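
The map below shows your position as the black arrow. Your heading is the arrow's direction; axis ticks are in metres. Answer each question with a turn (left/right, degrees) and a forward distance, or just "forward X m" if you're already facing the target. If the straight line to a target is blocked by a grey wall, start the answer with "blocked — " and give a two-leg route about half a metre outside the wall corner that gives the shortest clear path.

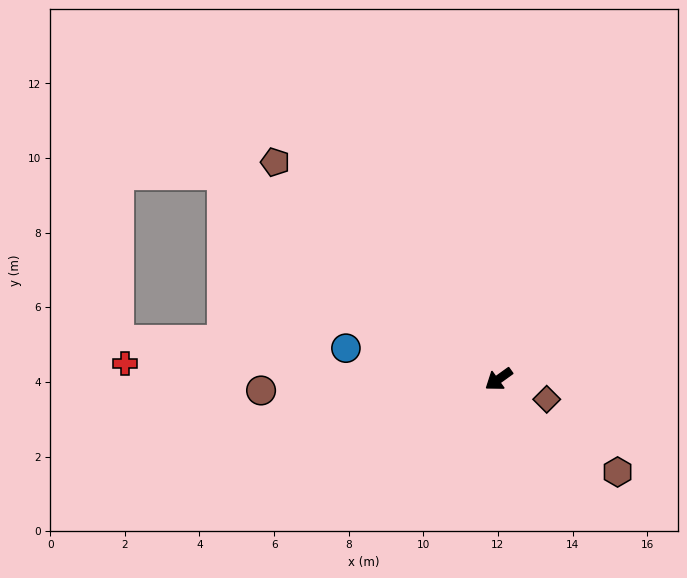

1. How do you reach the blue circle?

turn right 47°, forward 4.2 m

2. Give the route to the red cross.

turn right 38°, forward 10.0 m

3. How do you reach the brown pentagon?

turn right 80°, forward 8.3 m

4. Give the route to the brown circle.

turn right 33°, forward 6.4 m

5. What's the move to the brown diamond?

turn left 122°, forward 1.4 m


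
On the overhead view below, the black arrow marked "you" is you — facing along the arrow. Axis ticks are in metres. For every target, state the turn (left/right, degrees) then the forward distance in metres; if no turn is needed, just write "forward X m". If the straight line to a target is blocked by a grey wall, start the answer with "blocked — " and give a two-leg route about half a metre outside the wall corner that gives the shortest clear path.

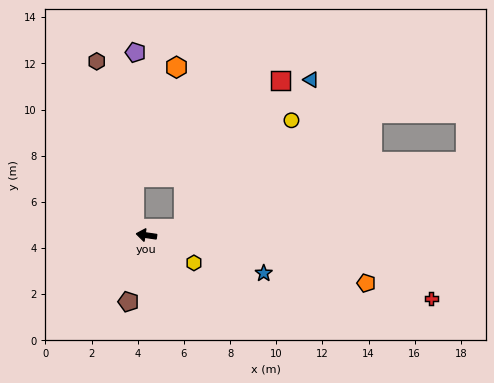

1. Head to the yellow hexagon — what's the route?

turn left 158°, forward 2.4 m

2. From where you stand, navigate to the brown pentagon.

turn left 83°, forward 3.0 m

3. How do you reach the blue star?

turn left 170°, forward 5.3 m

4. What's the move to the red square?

blocked — turn right 161°, forward 1.6 m, then turn left 46°, forward 7.6 m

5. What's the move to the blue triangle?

blocked — turn right 161°, forward 1.6 m, then turn left 39°, forward 8.5 m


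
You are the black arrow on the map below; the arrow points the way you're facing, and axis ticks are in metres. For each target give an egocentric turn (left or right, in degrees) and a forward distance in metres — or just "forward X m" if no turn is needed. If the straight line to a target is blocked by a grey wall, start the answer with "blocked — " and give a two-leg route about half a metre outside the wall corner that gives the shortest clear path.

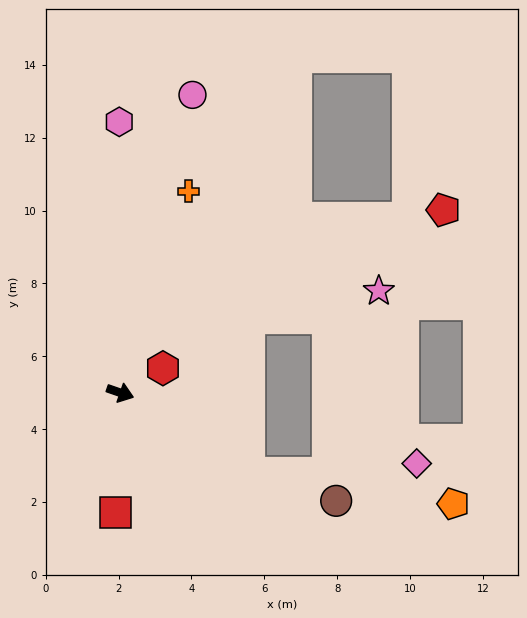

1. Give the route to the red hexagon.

turn left 49°, forward 1.4 m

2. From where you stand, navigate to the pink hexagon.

turn left 109°, forward 7.4 m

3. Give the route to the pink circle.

turn left 95°, forward 8.4 m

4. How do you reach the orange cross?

turn left 90°, forward 5.8 m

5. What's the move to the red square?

turn right 73°, forward 3.3 m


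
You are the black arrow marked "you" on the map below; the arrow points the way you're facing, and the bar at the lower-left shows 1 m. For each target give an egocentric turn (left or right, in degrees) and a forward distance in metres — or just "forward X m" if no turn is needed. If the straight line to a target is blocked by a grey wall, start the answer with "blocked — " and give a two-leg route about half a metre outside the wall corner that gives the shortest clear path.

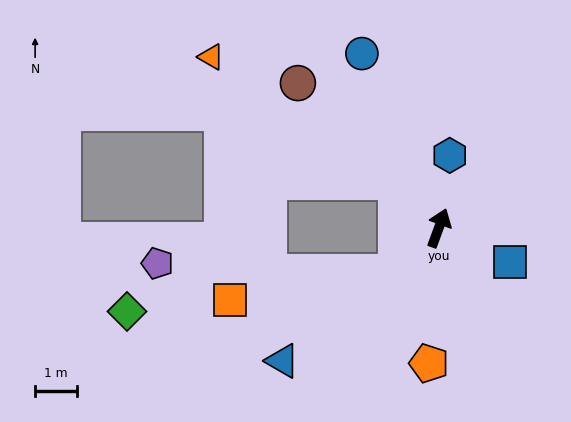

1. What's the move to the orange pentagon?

turn right 164°, forward 3.2 m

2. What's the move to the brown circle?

turn left 64°, forward 4.8 m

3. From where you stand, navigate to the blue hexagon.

turn left 12°, forward 1.7 m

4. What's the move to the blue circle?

turn left 44°, forward 4.5 m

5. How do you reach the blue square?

turn right 96°, forward 1.9 m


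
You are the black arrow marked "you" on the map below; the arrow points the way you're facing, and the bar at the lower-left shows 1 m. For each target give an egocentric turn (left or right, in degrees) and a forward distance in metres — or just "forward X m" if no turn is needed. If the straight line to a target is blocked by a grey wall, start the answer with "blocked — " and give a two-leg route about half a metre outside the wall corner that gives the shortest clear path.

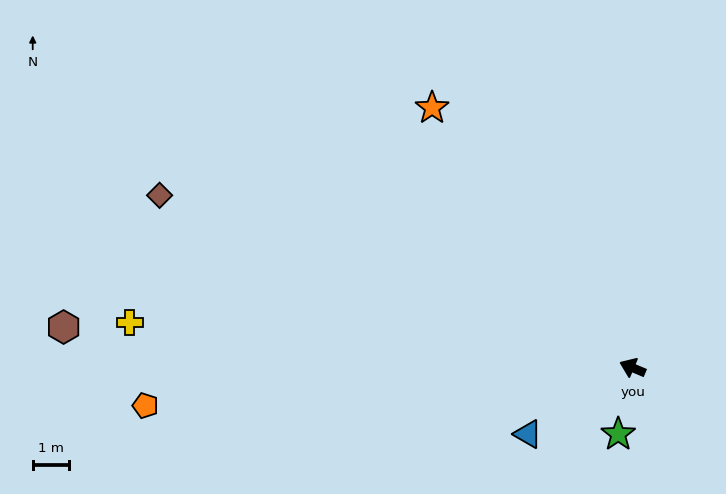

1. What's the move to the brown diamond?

turn left 3°, forward 13.8 m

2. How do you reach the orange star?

turn right 30°, forward 9.0 m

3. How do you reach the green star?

turn left 101°, forward 1.9 m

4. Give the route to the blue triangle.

turn left 55°, forward 3.4 m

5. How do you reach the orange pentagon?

turn left 27°, forward 13.4 m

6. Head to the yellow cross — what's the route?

turn left 18°, forward 13.8 m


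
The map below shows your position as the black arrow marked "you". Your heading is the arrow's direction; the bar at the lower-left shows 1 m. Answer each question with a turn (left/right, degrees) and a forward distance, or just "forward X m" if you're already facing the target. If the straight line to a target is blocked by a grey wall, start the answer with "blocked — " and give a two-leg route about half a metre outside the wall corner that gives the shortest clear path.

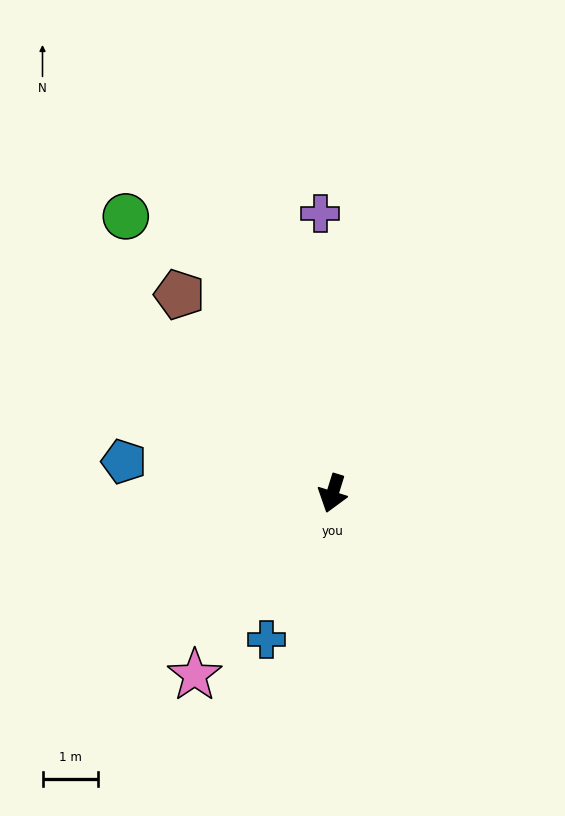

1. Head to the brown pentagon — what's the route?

turn right 125°, forward 4.6 m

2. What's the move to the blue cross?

turn right 7°, forward 2.9 m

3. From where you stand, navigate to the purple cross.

turn right 160°, forward 5.1 m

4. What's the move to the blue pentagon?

turn right 81°, forward 3.8 m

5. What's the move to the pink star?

turn right 20°, forward 4.1 m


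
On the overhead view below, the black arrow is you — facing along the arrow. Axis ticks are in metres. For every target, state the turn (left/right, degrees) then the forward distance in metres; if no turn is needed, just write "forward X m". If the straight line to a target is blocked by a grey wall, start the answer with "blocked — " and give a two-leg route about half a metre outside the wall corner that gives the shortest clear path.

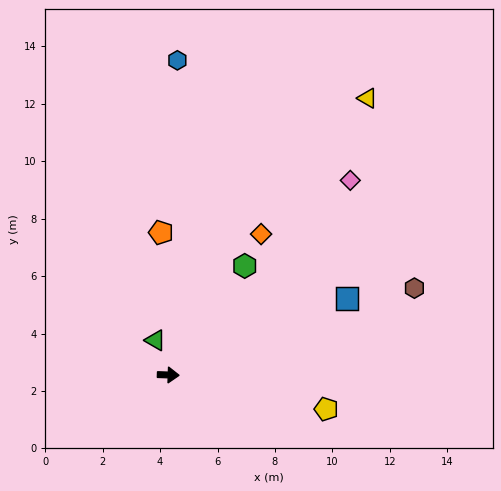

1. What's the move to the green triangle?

turn left 112°, forward 1.3 m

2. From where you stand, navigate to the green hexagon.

turn left 57°, forward 4.6 m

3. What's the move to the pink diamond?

turn left 49°, forward 9.3 m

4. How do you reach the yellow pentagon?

turn right 10°, forward 5.6 m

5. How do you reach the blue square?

turn left 25°, forward 6.8 m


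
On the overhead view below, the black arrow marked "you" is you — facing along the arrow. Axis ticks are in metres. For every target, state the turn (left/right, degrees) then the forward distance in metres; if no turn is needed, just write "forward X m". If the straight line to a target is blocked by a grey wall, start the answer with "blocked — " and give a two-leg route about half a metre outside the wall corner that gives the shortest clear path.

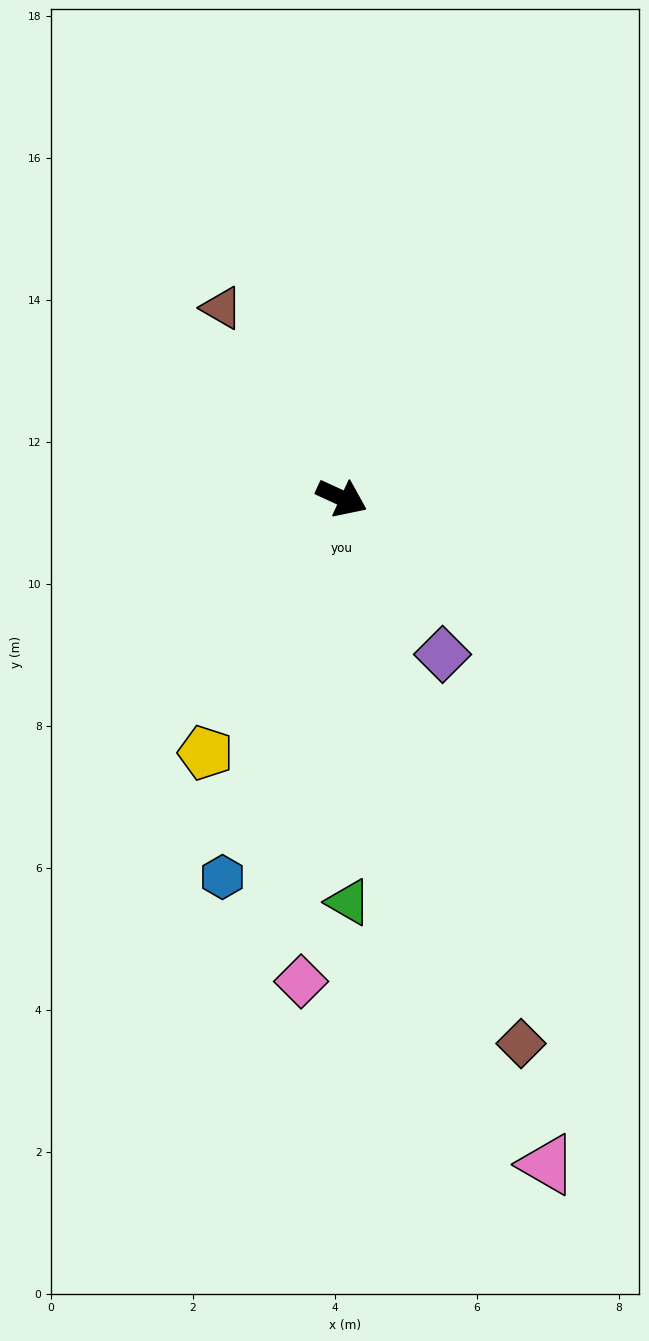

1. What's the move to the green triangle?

turn right 64°, forward 5.7 m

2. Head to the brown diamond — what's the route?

turn right 47°, forward 8.1 m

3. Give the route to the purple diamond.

turn right 33°, forward 2.6 m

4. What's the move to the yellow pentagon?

turn right 93°, forward 4.1 m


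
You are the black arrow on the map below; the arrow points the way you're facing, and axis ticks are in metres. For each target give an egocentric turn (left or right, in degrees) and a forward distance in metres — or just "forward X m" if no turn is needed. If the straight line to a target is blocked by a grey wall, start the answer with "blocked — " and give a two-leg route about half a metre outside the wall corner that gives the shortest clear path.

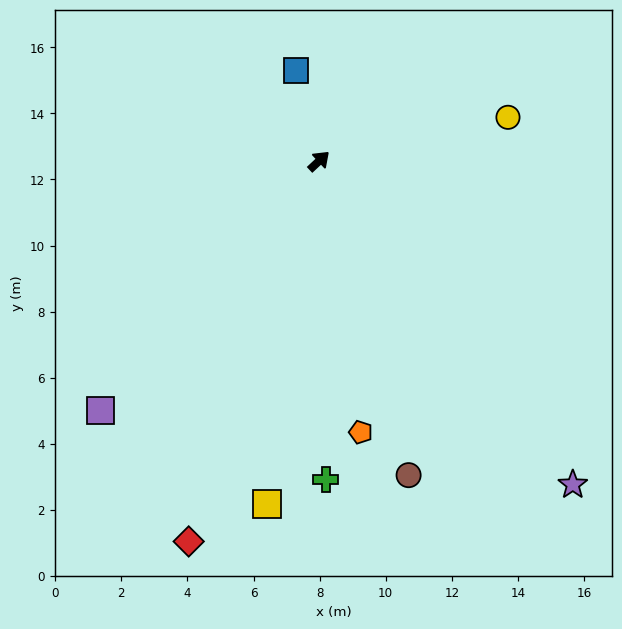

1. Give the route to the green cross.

turn right 132°, forward 9.6 m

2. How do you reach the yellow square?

turn right 142°, forward 10.5 m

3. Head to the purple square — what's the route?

turn right 174°, forward 10.0 m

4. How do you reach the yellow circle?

turn right 30°, forward 5.9 m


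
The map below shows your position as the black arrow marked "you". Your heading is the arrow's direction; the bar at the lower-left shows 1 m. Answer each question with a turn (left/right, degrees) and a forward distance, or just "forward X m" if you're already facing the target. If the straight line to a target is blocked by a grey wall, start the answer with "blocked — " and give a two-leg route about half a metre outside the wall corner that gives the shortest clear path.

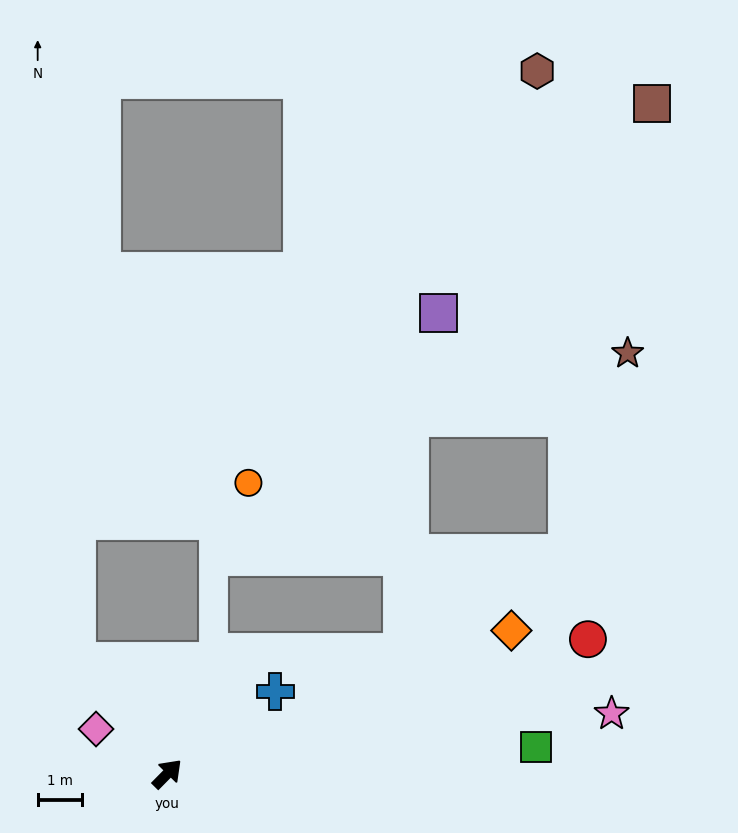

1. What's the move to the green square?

turn right 41°, forward 8.3 m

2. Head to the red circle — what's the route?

turn right 28°, forward 9.9 m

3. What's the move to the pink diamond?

turn left 102°, forward 1.9 m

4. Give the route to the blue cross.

turn right 8°, forward 3.0 m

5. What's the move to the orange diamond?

turn right 23°, forward 8.3 m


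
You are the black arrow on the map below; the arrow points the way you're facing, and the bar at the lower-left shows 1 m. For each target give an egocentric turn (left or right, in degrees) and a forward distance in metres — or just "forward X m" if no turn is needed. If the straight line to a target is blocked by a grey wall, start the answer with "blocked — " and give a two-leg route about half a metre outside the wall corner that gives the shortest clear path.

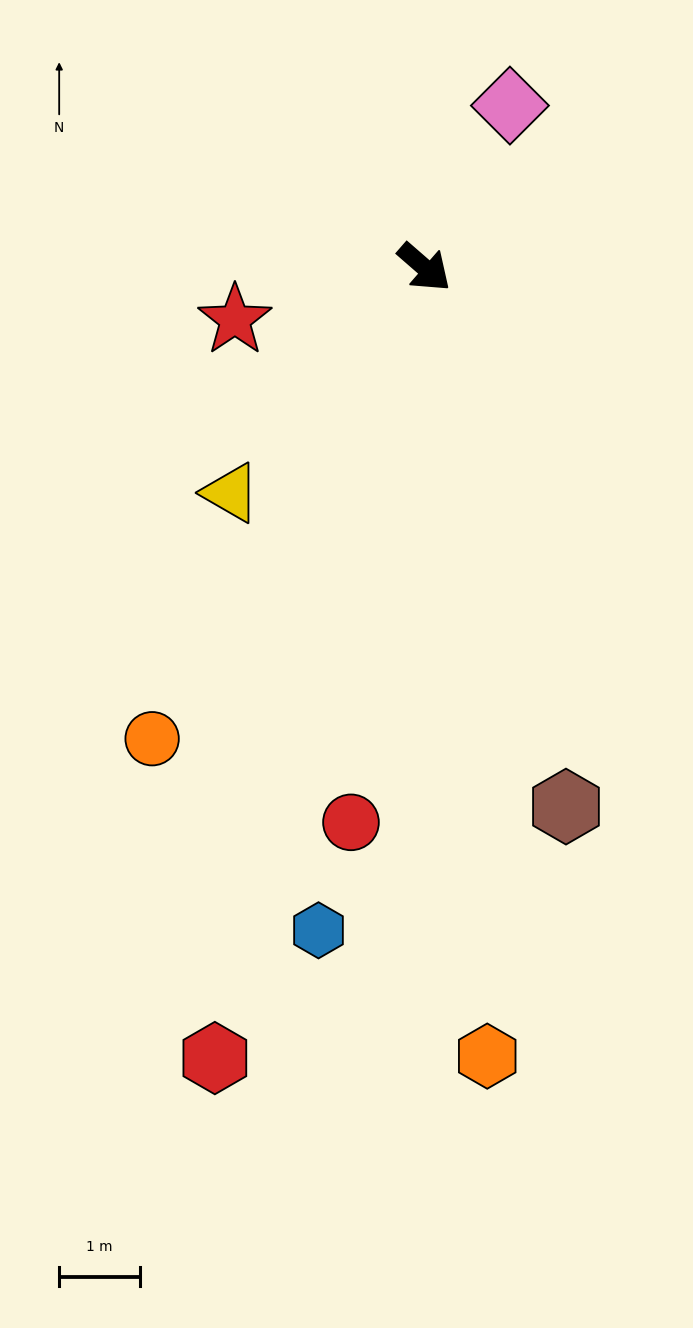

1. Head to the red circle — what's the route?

turn right 57°, forward 7.0 m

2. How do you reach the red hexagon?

turn right 64°, forward 10.2 m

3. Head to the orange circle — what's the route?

turn right 79°, forward 6.8 m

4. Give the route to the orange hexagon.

turn right 44°, forward 9.8 m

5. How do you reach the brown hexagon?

turn right 34°, forward 6.9 m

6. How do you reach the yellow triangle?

turn right 90°, forward 3.7 m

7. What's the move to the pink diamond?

turn left 103°, forward 2.3 m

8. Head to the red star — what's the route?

turn right 124°, forward 2.4 m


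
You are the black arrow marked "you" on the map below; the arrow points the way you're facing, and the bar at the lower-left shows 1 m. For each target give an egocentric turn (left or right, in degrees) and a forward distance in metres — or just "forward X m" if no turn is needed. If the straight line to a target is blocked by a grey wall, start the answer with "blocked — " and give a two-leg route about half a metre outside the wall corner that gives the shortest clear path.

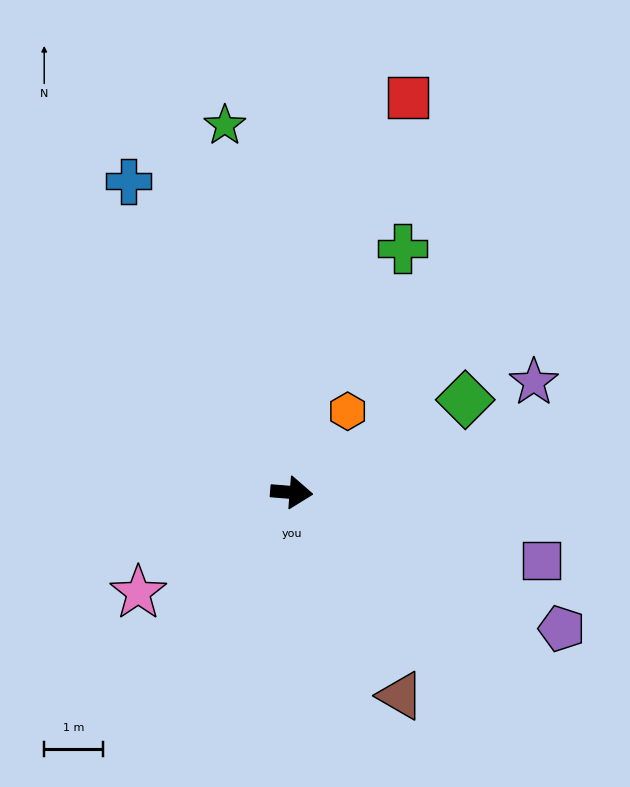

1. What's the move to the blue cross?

turn left 122°, forward 6.0 m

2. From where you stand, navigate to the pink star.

turn right 142°, forward 3.1 m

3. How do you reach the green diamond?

turn left 33°, forward 3.3 m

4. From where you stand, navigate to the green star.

turn left 105°, forward 6.3 m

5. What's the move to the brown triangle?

turn right 57°, forward 3.9 m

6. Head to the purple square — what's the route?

turn right 11°, forward 4.4 m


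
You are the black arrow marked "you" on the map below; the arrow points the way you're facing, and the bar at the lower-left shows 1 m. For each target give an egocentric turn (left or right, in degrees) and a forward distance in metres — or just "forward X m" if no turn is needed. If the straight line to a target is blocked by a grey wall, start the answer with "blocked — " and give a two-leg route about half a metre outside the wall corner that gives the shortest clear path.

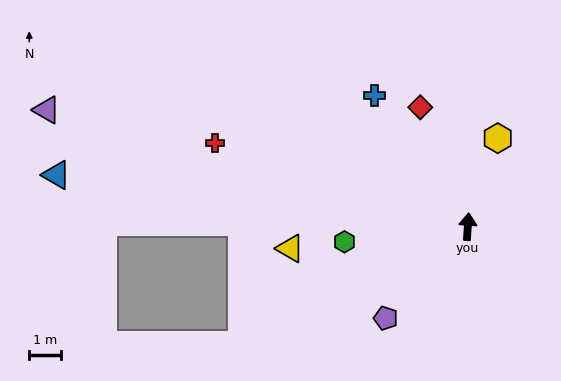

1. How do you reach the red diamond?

turn left 26°, forward 4.0 m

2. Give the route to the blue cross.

turn left 39°, forward 5.0 m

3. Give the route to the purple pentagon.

turn left 142°, forward 3.8 m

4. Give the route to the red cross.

turn left 76°, forward 8.3 m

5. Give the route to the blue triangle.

turn left 87°, forward 12.9 m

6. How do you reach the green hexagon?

turn left 101°, forward 3.9 m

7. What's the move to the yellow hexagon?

turn right 15°, forward 2.9 m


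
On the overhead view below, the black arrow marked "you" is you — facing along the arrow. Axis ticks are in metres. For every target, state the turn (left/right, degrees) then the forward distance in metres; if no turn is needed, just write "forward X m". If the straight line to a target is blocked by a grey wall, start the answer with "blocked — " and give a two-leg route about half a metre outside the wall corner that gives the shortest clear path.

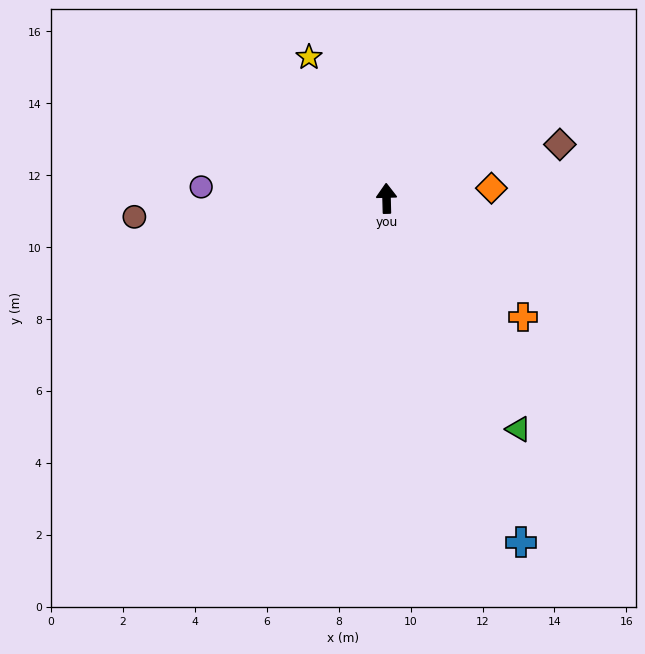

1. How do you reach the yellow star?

turn left 27°, forward 4.5 m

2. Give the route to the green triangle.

turn right 152°, forward 7.4 m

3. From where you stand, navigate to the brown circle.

turn left 93°, forward 7.0 m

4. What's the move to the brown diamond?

turn right 74°, forward 5.0 m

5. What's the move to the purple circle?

turn left 85°, forward 5.2 m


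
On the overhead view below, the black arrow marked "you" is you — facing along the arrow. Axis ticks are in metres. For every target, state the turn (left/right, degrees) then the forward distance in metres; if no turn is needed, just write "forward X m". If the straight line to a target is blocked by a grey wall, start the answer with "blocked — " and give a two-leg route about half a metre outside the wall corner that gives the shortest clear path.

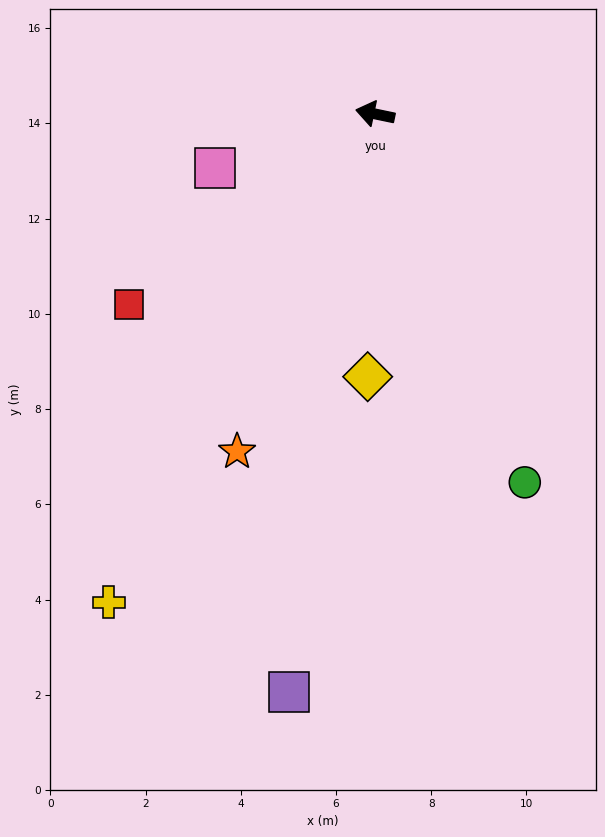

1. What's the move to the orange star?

turn left 80°, forward 7.7 m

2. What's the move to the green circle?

turn left 124°, forward 8.4 m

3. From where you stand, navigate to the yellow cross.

turn left 73°, forward 11.7 m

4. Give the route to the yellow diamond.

turn left 100°, forward 5.5 m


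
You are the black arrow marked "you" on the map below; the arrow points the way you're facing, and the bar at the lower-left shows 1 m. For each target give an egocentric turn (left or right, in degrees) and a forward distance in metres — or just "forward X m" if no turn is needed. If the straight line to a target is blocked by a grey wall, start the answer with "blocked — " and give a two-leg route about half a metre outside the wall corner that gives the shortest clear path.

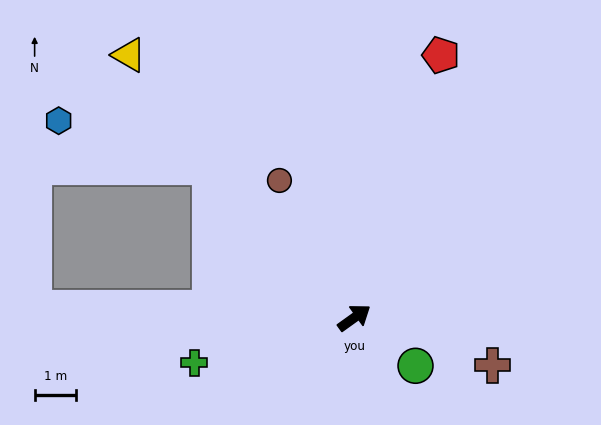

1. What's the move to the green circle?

turn right 74°, forward 1.9 m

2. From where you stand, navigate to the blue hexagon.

blocked — turn left 98°, forward 5.0 m, then turn left 29°, forward 3.8 m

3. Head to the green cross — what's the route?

turn left 160°, forward 4.0 m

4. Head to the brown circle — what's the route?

turn left 83°, forward 3.7 m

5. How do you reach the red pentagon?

turn left 36°, forward 6.6 m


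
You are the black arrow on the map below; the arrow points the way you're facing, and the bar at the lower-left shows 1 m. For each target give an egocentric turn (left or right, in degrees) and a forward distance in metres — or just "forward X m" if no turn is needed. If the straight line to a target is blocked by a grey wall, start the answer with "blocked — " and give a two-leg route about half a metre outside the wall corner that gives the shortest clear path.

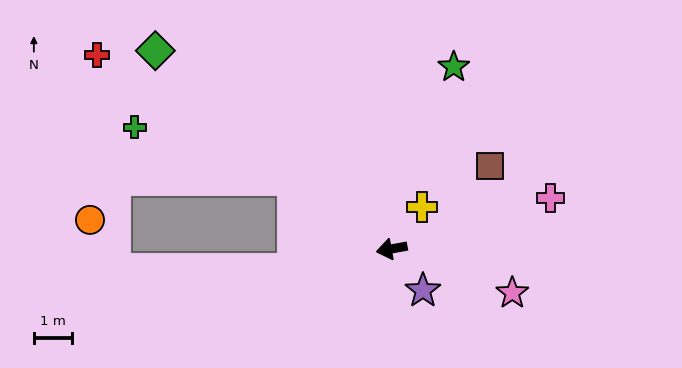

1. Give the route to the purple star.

turn left 117°, forward 1.3 m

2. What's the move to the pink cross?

turn right 173°, forward 4.3 m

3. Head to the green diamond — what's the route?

turn right 50°, forward 8.0 m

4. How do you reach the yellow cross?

turn right 136°, forward 1.3 m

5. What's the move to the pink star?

turn left 150°, forward 3.3 m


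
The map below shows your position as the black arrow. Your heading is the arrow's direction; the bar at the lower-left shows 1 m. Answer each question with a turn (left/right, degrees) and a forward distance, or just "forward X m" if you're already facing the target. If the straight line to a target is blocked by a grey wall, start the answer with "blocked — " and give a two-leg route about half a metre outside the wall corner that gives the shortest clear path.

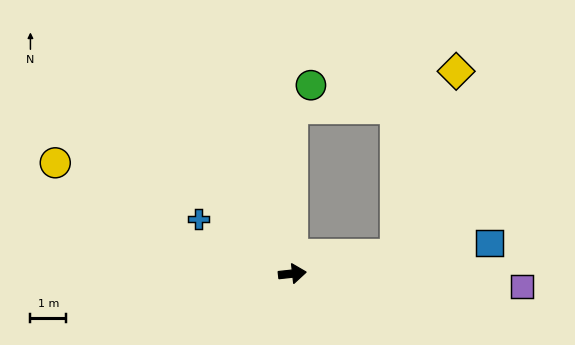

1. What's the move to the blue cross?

turn left 144°, forward 3.0 m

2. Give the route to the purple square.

turn right 9°, forward 6.4 m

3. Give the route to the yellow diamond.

blocked — turn left 4°, forward 2.9 m, then turn left 61°, forward 5.4 m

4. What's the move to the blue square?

turn left 3°, forward 5.6 m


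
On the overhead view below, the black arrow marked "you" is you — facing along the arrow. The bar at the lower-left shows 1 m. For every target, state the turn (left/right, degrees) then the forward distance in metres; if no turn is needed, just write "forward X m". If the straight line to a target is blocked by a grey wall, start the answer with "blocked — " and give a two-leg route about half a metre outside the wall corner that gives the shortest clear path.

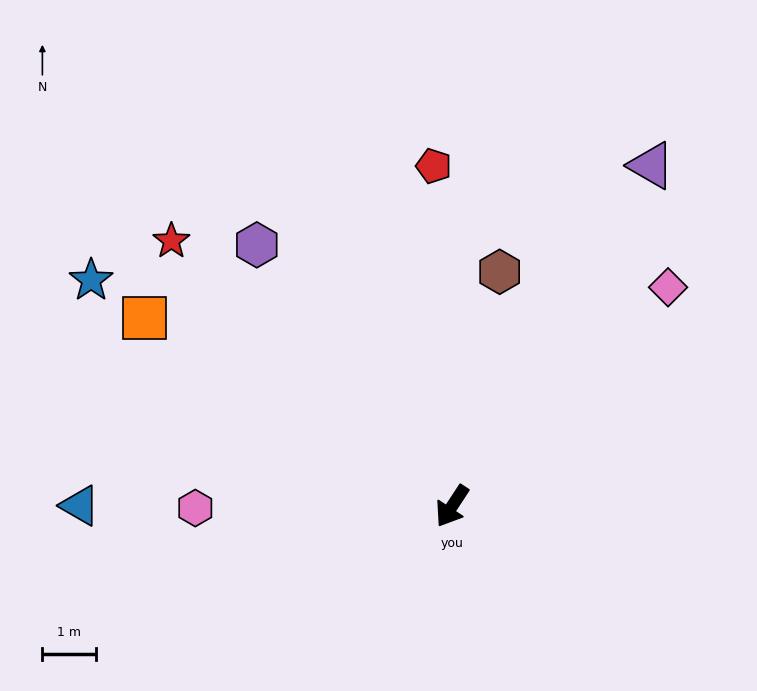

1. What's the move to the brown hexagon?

turn right 158°, forward 4.4 m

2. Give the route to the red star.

turn right 100°, forward 7.2 m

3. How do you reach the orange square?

turn right 88°, forward 6.7 m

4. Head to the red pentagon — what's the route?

turn right 144°, forward 6.3 m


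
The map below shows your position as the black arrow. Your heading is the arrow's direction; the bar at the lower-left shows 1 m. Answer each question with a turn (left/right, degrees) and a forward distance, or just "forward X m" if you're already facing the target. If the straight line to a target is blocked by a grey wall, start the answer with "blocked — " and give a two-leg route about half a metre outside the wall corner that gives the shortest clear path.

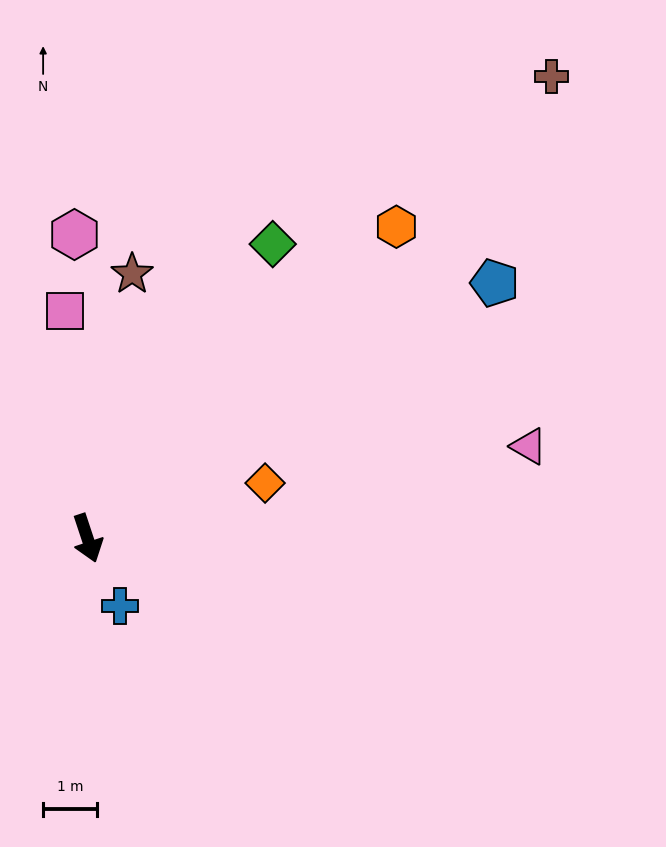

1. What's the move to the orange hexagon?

turn left 117°, forward 8.2 m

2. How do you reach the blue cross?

turn left 7°, forward 1.4 m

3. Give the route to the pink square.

turn left 167°, forward 4.3 m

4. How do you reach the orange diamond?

turn left 89°, forward 3.5 m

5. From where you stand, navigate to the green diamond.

turn left 129°, forward 6.5 m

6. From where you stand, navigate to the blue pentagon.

turn left 104°, forward 9.0 m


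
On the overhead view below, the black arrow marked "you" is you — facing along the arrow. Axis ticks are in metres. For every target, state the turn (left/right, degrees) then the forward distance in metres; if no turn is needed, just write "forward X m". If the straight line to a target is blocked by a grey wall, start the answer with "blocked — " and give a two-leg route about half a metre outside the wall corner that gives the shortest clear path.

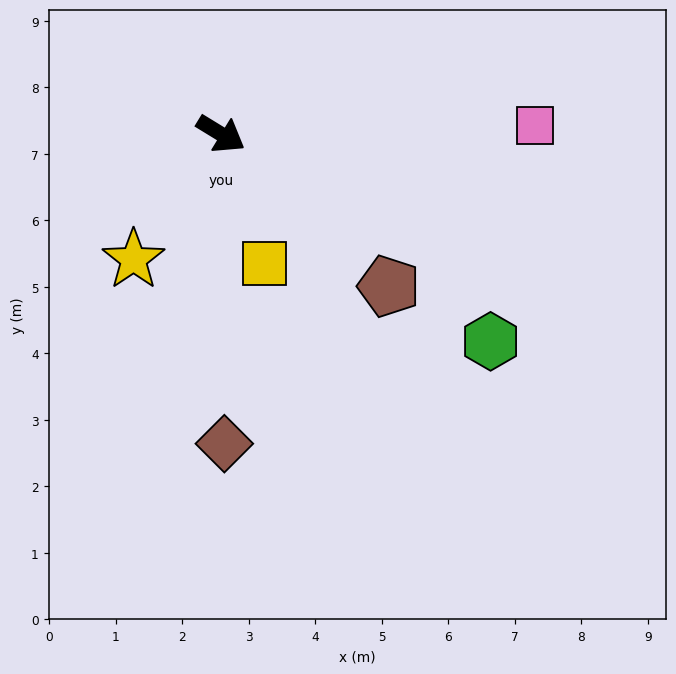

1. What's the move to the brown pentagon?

turn right 11°, forward 3.4 m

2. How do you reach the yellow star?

turn right 93°, forward 2.3 m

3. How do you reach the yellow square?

turn right 40°, forward 2.0 m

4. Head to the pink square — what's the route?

turn left 33°, forward 4.7 m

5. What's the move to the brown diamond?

turn right 58°, forward 4.7 m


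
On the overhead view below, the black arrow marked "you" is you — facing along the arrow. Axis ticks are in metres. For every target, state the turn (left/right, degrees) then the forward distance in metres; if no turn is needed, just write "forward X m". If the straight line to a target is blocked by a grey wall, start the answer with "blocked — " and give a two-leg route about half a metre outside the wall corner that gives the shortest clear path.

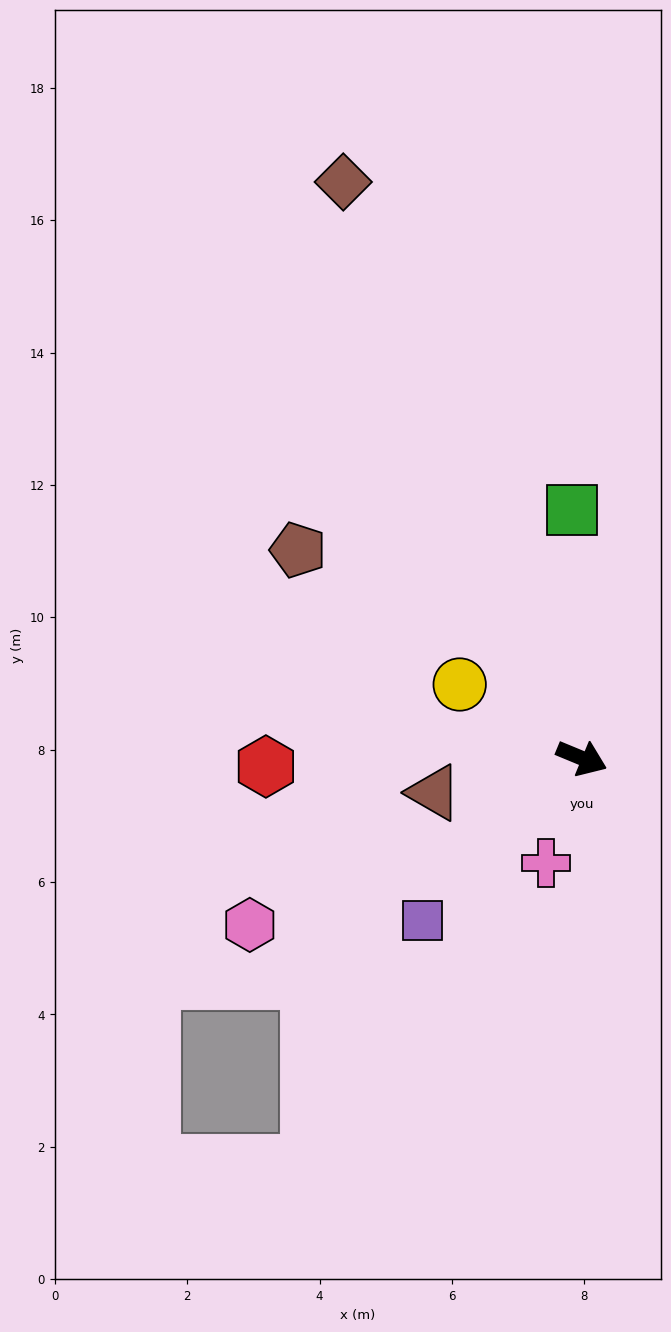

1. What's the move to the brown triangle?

turn right 144°, forward 2.3 m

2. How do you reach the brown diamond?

turn left 135°, forward 9.4 m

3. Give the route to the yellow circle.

turn left 171°, forward 2.2 m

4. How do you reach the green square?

turn left 115°, forward 3.8 m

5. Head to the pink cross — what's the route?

turn right 86°, forward 1.7 m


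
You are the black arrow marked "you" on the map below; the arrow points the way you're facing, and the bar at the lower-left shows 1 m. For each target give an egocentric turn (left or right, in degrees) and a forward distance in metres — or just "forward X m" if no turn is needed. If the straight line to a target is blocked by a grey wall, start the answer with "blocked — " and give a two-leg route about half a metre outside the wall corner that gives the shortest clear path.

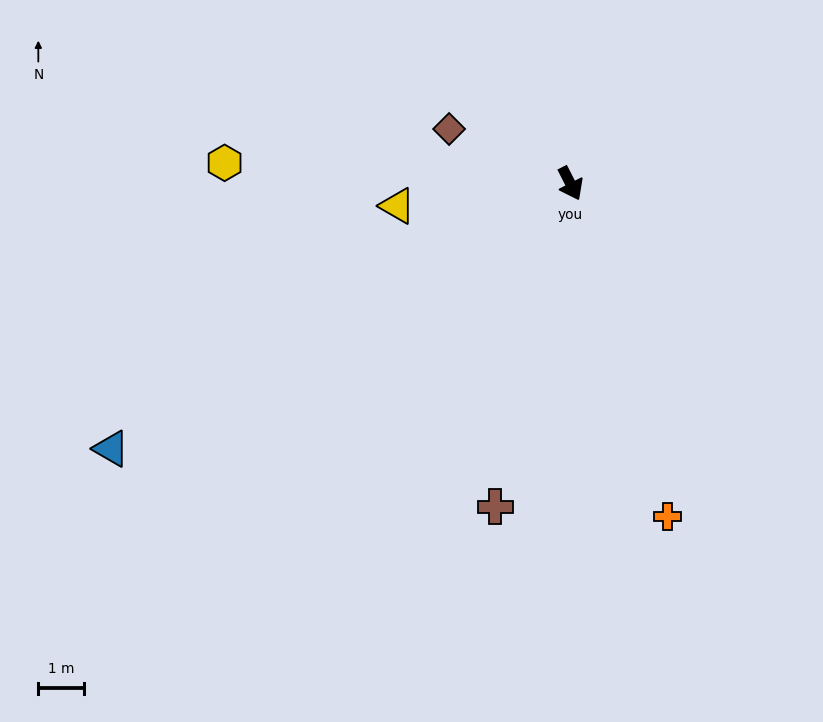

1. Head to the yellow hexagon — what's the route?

turn right 120°, forward 7.6 m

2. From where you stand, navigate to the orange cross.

turn right 11°, forward 7.6 m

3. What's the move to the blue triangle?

turn right 87°, forward 11.6 m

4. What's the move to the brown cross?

turn right 40°, forward 7.3 m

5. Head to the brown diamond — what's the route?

turn right 141°, forward 2.9 m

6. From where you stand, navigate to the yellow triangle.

turn right 110°, forward 3.8 m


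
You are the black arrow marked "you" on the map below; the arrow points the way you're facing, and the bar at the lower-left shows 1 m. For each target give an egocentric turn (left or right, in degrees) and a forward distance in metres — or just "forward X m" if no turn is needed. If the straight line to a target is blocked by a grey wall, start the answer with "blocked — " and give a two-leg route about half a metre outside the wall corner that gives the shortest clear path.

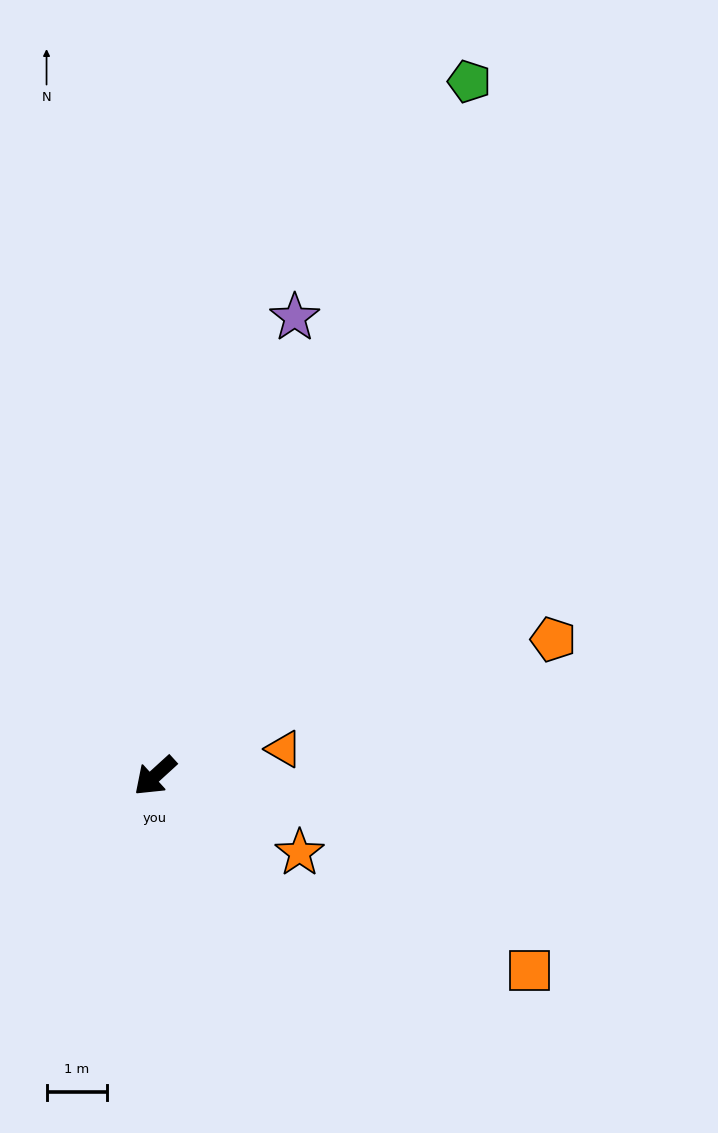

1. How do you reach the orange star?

turn left 110°, forward 2.7 m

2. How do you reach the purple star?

turn right 149°, forward 8.0 m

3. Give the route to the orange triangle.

turn left 149°, forward 2.2 m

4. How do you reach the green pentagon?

turn right 157°, forward 12.6 m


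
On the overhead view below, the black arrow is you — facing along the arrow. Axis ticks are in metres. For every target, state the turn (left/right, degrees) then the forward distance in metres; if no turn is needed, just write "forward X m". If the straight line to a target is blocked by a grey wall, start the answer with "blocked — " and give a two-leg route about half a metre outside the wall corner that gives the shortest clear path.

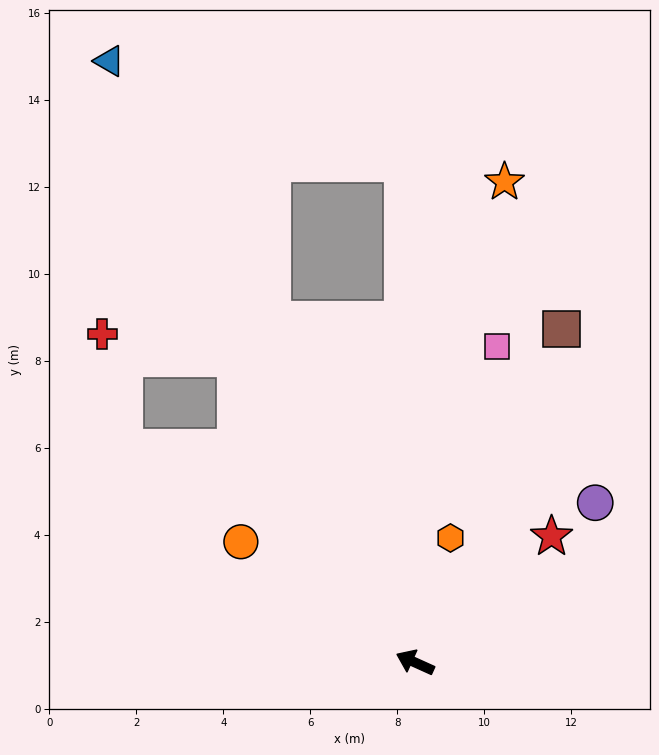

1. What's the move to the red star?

turn right 113°, forward 4.3 m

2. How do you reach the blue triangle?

turn right 39°, forward 15.5 m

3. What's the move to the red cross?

blocked — turn right 35°, forward 8.1 m, then turn left 49°, forward 3.1 m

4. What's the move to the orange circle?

turn right 10°, forward 4.9 m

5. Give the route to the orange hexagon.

turn right 82°, forward 3.0 m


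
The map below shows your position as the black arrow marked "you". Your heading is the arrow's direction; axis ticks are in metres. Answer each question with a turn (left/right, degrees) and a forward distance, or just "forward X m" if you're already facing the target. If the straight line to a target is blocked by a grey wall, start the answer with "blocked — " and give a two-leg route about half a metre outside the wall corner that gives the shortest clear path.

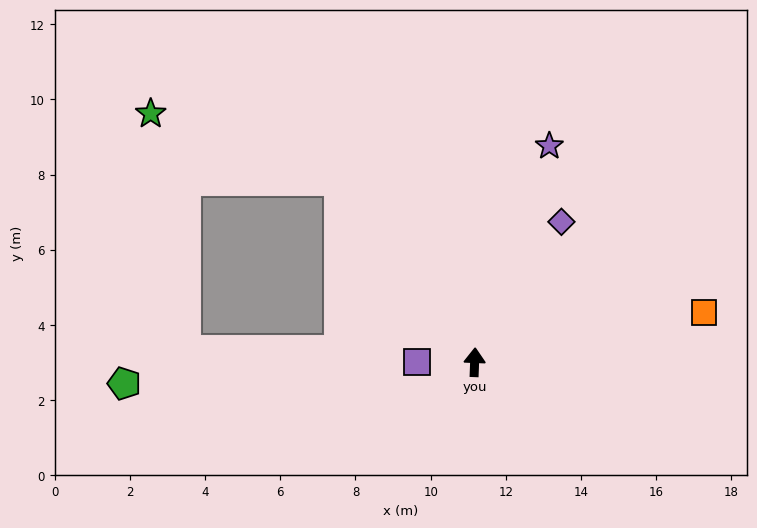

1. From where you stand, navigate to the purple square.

turn left 92°, forward 1.5 m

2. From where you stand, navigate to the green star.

blocked — turn left 39°, forward 6.0 m, then turn left 34°, forward 5.3 m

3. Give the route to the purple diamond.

turn right 30°, forward 4.4 m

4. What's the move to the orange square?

turn right 76°, forward 6.3 m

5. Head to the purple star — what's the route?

turn right 17°, forward 6.1 m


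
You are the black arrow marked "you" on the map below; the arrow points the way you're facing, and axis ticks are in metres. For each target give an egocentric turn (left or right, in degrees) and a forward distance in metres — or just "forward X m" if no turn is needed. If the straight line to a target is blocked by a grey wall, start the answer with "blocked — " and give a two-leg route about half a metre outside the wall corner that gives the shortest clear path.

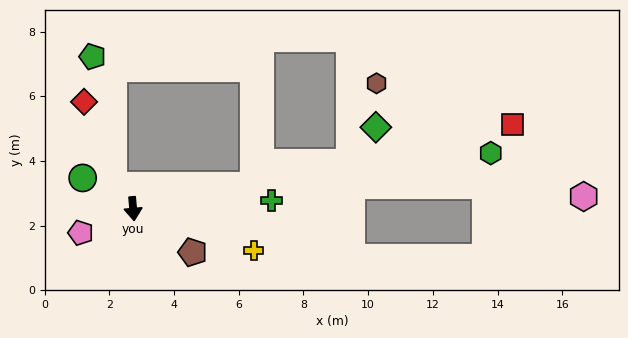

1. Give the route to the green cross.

turn left 88°, forward 4.3 m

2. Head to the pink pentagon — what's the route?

turn right 70°, forward 1.8 m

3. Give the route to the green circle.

turn right 126°, forward 1.8 m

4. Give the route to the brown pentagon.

turn left 49°, forward 2.3 m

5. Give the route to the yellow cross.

turn left 66°, forward 3.9 m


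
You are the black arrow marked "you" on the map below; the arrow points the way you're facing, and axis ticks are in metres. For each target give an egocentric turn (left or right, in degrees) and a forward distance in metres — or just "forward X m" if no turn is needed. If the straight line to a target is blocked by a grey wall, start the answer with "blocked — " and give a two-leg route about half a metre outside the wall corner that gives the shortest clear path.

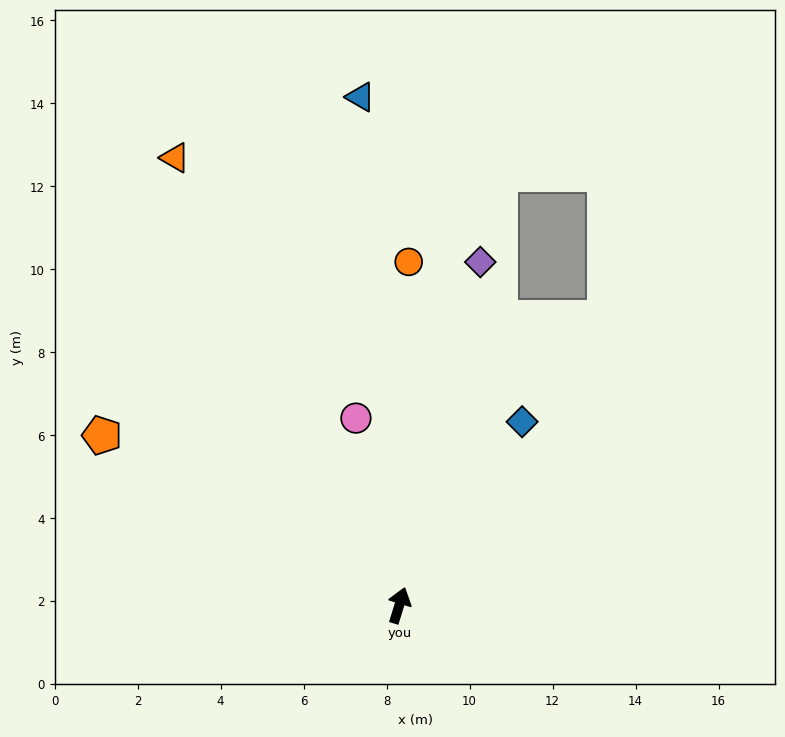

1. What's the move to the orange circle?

turn left 16°, forward 8.3 m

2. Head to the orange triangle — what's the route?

turn left 44°, forward 12.1 m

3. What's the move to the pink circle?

turn left 30°, forward 4.6 m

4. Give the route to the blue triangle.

turn left 21°, forward 12.3 m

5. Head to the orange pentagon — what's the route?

turn left 77°, forward 8.3 m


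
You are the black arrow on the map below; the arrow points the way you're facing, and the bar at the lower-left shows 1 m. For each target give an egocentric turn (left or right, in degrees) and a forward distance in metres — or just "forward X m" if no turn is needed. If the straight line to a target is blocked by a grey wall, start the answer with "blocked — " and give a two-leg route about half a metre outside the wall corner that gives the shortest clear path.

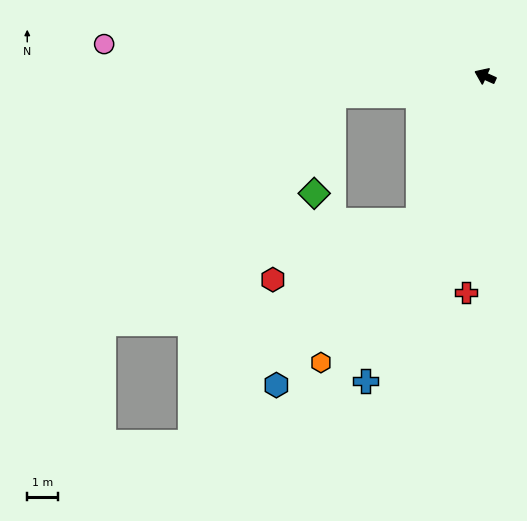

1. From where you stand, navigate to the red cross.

turn left 109°, forward 7.1 m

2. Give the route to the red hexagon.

blocked — turn left 90°, forward 5.2 m, then turn right 44°, forward 5.1 m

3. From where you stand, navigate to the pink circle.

turn left 19°, forward 12.4 m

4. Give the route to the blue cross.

turn left 93°, forward 10.7 m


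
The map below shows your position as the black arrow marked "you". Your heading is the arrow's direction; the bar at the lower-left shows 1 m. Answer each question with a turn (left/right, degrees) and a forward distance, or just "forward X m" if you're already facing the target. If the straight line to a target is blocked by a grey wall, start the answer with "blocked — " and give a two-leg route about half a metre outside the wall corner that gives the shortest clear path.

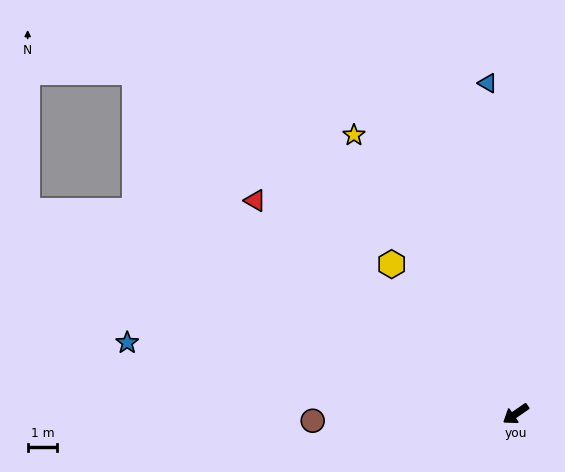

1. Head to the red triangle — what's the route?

turn right 74°, forward 11.3 m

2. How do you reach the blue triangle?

turn right 120°, forward 11.1 m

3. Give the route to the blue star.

turn right 45°, forward 13.3 m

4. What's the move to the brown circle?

turn right 33°, forward 6.8 m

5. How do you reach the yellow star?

turn right 94°, forward 10.8 m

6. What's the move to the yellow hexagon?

turn right 85°, forward 6.5 m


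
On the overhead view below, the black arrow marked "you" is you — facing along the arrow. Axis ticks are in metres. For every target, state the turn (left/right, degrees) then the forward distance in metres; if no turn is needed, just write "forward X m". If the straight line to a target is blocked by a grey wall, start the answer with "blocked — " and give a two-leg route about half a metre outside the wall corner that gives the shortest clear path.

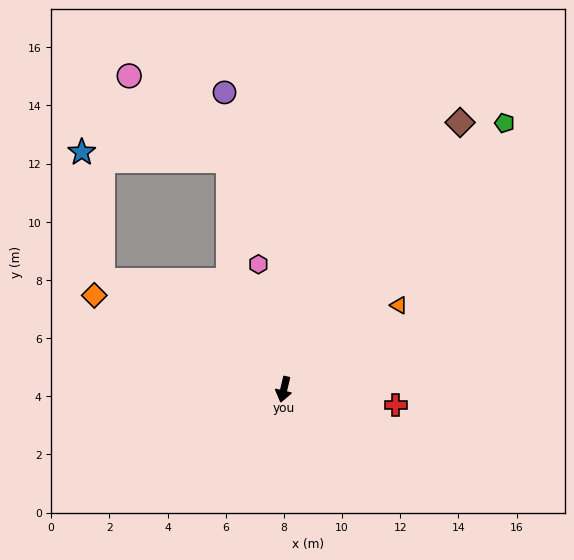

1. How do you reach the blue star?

blocked — turn right 108°, forward 7.3 m, then turn right 49°, forward 4.5 m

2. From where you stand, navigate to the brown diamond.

turn left 160°, forward 11.0 m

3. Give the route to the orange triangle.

turn left 140°, forward 4.9 m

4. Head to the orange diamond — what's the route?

turn right 103°, forward 7.3 m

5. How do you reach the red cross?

turn left 95°, forward 3.9 m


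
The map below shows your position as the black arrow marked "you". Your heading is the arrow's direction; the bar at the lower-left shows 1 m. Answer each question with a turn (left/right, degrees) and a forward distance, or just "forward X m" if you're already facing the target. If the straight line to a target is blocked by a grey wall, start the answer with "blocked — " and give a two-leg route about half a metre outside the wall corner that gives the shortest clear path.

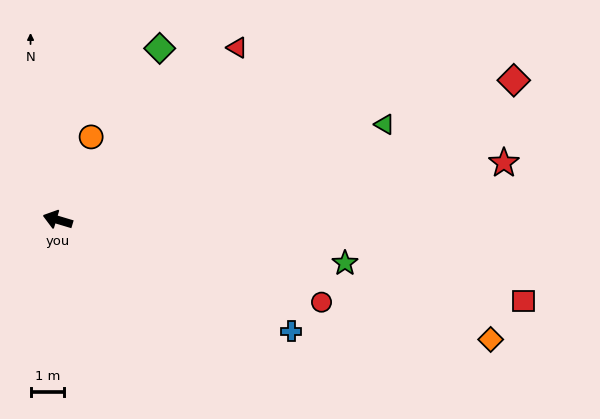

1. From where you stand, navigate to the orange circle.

turn right 95°, forward 2.7 m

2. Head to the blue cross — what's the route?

turn left 171°, forward 7.8 m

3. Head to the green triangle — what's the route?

turn right 147°, forward 10.2 m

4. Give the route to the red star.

turn right 156°, forward 13.5 m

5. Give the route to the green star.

turn right 172°, forward 8.7 m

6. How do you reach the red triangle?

turn right 119°, forward 7.5 m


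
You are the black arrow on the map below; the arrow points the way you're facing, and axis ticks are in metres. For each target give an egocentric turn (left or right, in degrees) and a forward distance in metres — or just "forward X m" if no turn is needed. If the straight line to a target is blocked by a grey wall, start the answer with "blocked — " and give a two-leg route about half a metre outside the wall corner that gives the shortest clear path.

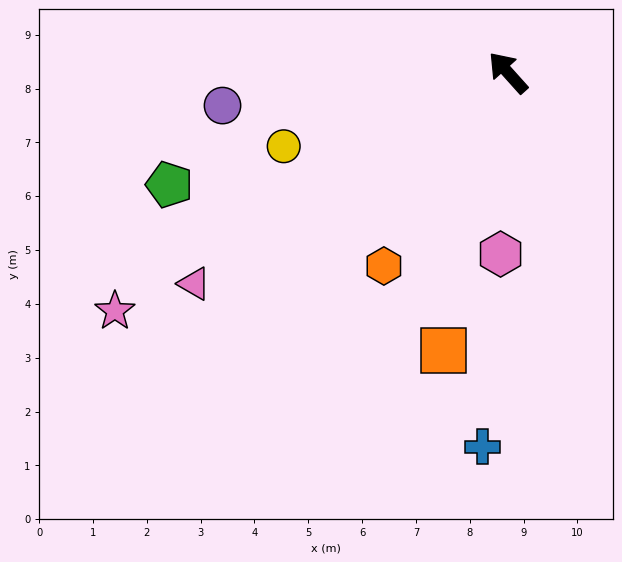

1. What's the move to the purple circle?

turn left 55°, forward 5.3 m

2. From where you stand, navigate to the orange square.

turn left 125°, forward 5.3 m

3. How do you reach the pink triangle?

turn left 82°, forward 7.0 m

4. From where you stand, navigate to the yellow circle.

turn left 66°, forward 4.4 m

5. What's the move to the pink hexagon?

turn left 136°, forward 3.4 m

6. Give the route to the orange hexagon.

turn left 105°, forward 4.3 m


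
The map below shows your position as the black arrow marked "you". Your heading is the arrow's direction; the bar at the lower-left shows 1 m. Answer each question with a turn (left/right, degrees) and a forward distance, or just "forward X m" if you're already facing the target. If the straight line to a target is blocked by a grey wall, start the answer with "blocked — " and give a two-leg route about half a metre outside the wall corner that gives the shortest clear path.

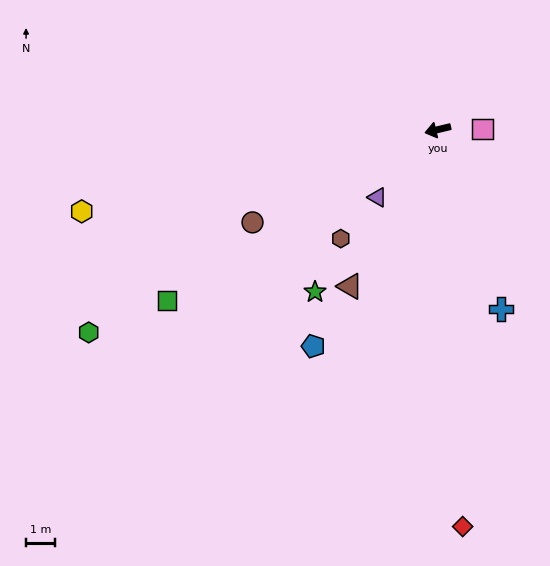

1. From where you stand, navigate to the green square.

turn left 19°, forward 11.2 m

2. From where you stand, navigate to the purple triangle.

turn left 35°, forward 3.2 m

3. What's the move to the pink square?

turn left 167°, forward 1.6 m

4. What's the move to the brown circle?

turn left 13°, forward 7.2 m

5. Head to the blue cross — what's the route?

turn left 96°, forward 6.7 m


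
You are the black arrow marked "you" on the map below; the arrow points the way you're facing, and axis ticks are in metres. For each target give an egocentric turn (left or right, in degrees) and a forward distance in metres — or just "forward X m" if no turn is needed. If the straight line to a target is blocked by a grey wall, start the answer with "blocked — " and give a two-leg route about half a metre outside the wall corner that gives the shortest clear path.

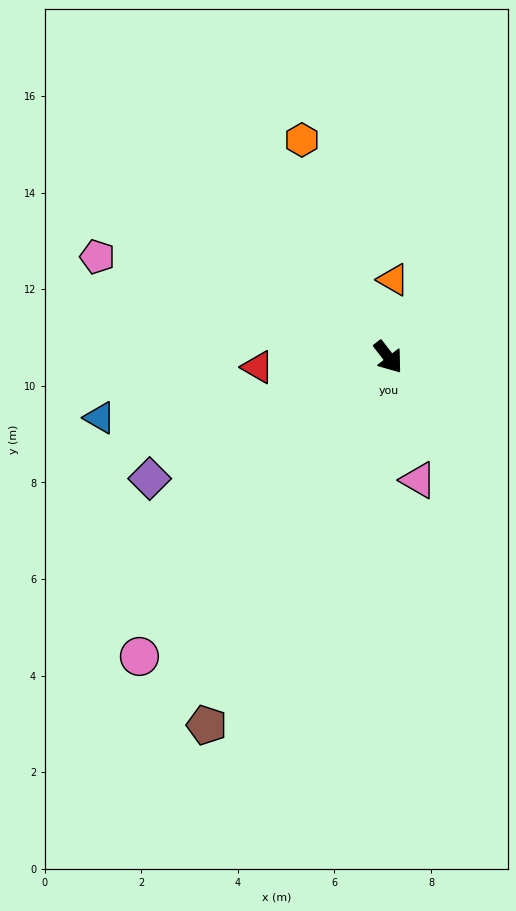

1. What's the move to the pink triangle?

turn right 24°, forward 2.6 m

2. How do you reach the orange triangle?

turn left 139°, forward 1.6 m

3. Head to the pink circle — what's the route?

turn right 77°, forward 8.1 m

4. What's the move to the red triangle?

turn right 123°, forward 2.7 m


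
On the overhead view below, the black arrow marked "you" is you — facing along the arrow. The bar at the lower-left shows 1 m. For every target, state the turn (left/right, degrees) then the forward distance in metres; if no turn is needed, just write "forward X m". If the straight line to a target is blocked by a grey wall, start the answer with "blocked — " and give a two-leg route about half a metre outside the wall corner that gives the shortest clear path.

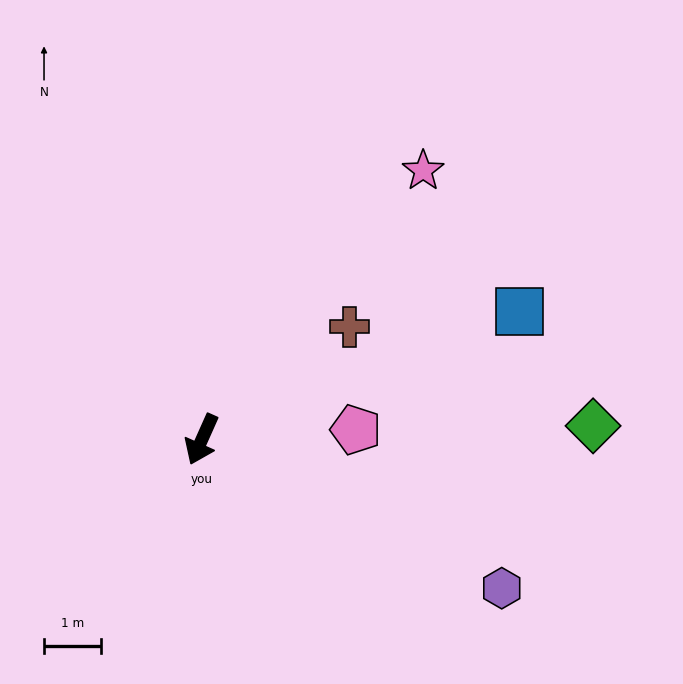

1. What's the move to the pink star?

turn left 165°, forward 6.1 m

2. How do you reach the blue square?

turn left 136°, forward 6.0 m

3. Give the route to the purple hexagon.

turn left 88°, forward 5.8 m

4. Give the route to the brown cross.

turn left 151°, forward 3.2 m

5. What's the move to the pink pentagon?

turn left 118°, forward 2.7 m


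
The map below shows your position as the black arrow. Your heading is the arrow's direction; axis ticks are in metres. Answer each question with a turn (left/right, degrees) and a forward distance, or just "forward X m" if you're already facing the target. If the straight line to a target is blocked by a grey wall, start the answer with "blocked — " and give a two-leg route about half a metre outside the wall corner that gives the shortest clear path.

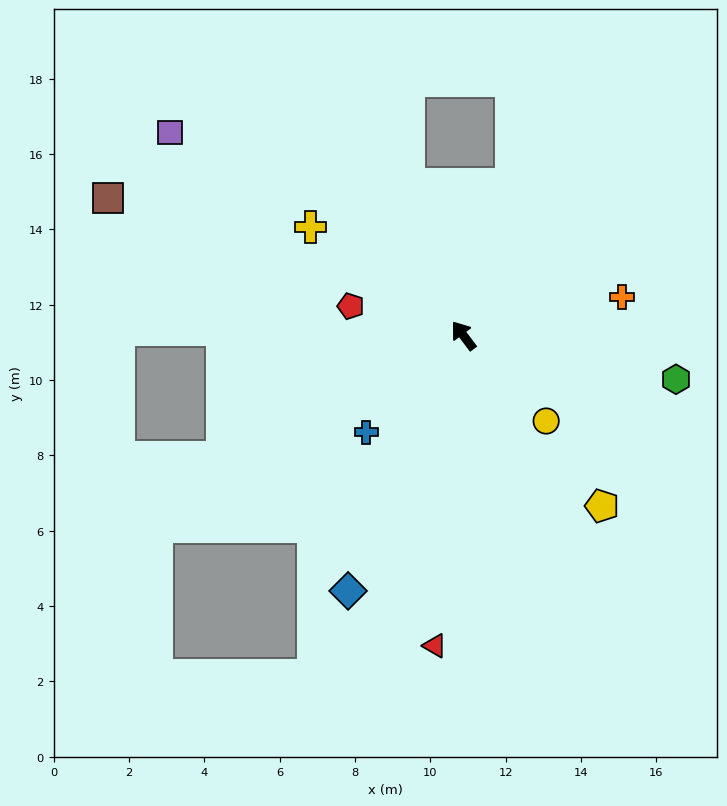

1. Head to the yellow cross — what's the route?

turn left 18°, forward 5.0 m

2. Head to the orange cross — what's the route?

turn right 113°, forward 4.3 m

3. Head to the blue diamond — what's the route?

turn left 119°, forward 7.4 m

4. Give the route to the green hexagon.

turn right 139°, forward 5.8 m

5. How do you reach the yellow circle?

turn right 173°, forward 3.2 m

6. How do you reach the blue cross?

turn left 98°, forward 3.6 m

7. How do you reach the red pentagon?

turn left 38°, forward 3.1 m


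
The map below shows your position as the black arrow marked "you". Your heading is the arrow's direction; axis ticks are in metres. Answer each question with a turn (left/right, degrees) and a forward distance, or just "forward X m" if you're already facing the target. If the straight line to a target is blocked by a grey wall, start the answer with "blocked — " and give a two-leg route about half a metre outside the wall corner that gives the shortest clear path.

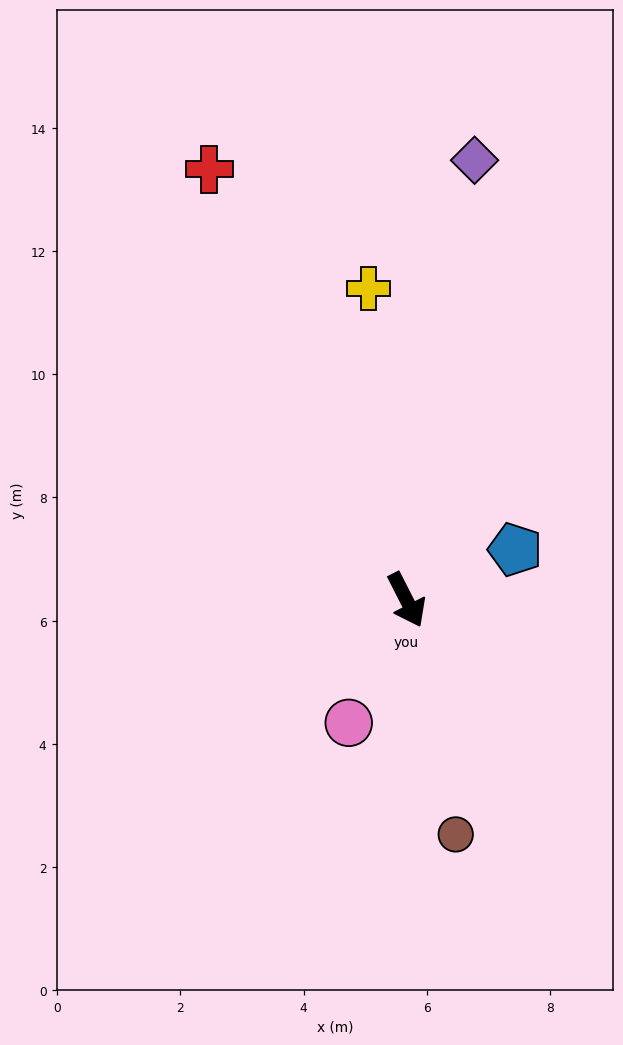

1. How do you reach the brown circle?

turn right 15°, forward 3.9 m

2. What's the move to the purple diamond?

turn left 144°, forward 7.2 m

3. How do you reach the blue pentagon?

turn left 88°, forward 1.9 m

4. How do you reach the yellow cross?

turn left 160°, forward 5.1 m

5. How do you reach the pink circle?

turn right 52°, forward 2.2 m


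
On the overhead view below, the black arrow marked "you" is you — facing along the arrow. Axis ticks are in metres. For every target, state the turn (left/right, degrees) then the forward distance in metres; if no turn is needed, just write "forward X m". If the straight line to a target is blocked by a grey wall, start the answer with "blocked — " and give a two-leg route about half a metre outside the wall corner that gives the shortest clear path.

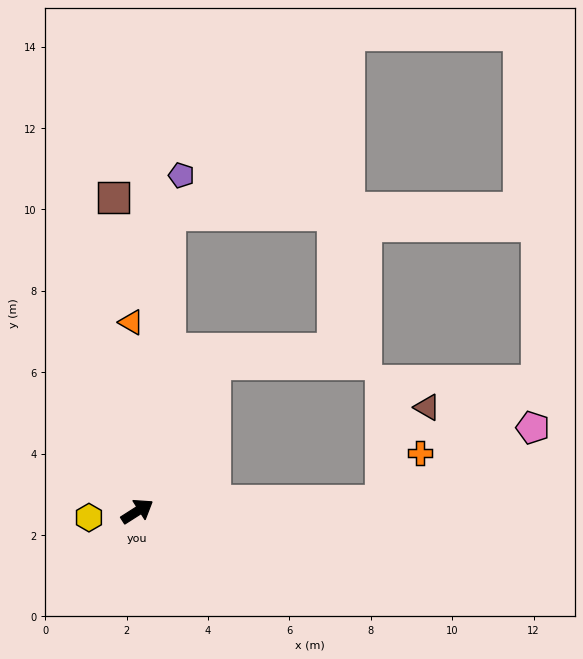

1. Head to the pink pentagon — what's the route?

blocked — turn right 31°, forward 6.0 m, then turn left 25°, forward 4.1 m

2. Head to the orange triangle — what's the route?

turn left 59°, forward 4.6 m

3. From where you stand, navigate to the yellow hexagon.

turn left 155°, forward 1.2 m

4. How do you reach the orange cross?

blocked — turn right 31°, forward 6.0 m, then turn left 52°, forward 1.5 m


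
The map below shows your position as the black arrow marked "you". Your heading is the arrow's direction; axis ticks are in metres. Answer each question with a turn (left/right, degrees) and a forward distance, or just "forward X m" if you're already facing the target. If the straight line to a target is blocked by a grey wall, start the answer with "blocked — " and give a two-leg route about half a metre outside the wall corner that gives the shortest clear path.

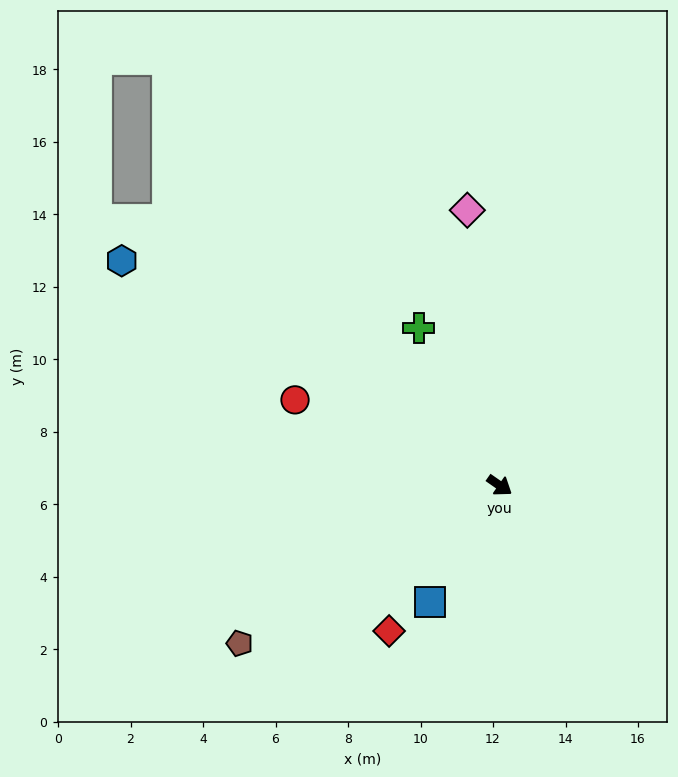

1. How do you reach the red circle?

turn right 168°, forward 6.1 m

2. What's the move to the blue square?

turn right 86°, forward 3.7 m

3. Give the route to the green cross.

turn left 152°, forward 4.9 m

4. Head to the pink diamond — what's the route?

turn left 132°, forward 7.6 m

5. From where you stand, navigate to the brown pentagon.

turn right 114°, forward 8.4 m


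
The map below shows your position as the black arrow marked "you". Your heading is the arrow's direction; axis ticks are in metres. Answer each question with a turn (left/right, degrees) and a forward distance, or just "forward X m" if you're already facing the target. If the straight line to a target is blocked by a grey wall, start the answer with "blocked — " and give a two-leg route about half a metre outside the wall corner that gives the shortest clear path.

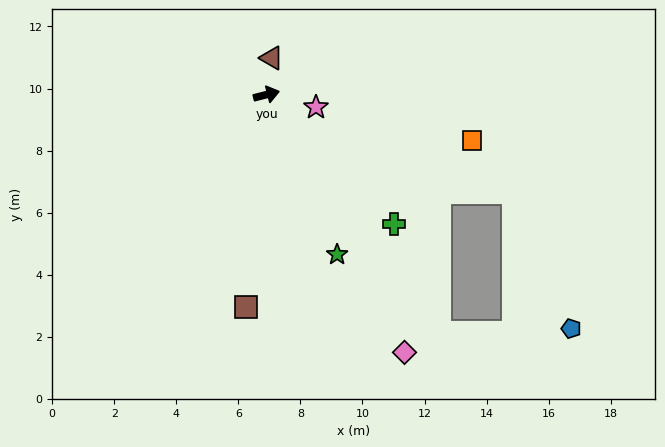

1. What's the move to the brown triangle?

turn left 68°, forward 1.2 m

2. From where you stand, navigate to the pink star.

turn right 28°, forward 1.6 m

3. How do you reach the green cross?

turn right 60°, forward 5.9 m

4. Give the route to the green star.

turn right 80°, forward 5.6 m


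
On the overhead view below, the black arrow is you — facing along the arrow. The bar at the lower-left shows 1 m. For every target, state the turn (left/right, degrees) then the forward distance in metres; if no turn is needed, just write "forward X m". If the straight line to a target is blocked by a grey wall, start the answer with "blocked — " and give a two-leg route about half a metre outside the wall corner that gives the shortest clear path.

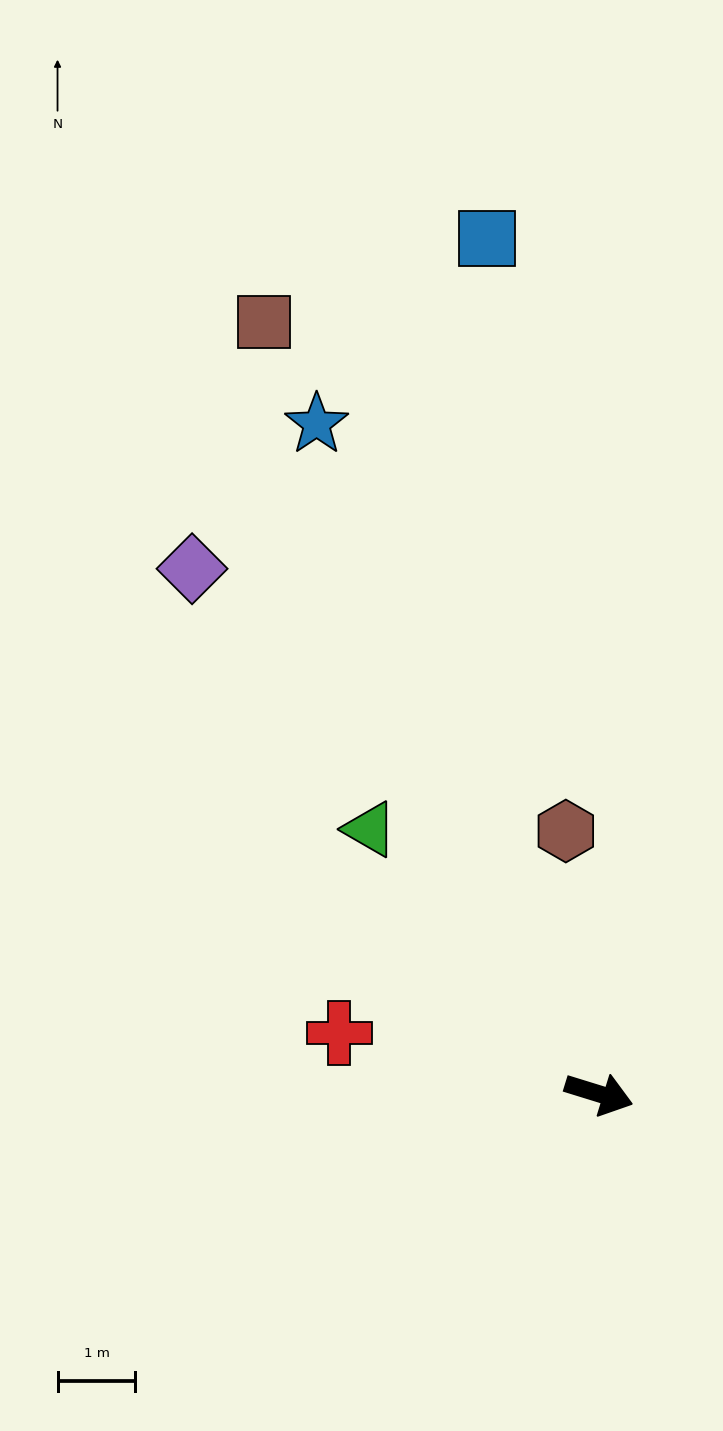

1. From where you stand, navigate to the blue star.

turn left 130°, forward 9.3 m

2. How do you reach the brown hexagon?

turn left 114°, forward 3.4 m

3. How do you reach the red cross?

turn right 176°, forward 3.4 m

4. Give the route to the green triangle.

turn left 148°, forward 4.5 m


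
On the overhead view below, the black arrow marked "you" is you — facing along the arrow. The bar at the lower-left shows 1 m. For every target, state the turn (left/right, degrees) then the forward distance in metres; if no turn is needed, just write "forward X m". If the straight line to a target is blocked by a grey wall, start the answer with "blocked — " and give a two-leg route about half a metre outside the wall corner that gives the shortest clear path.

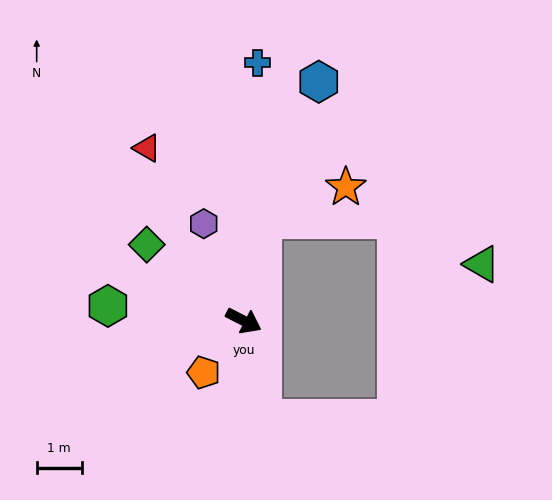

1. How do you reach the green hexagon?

turn right 159°, forward 3.0 m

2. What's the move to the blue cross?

turn left 114°, forward 5.8 m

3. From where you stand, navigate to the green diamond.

turn left 169°, forward 2.8 m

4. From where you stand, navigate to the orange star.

blocked — turn left 106°, forward 2.3 m, then turn right 57°, forward 2.0 m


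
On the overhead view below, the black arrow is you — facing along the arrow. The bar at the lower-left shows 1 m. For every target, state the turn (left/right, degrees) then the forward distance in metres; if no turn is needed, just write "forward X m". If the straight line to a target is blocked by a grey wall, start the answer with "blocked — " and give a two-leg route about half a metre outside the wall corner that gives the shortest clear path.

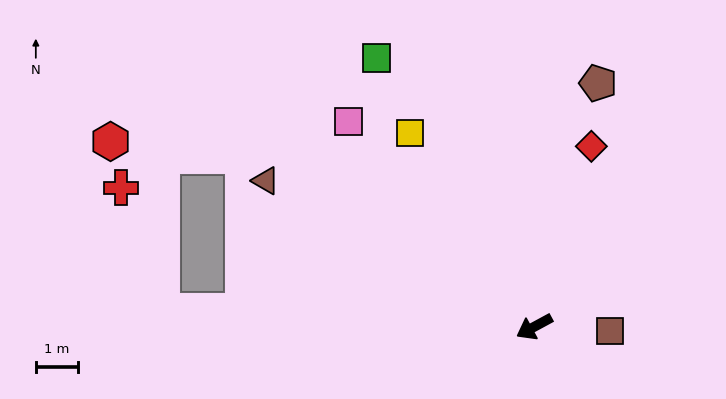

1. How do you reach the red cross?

blocked — turn right 31°, forward 8.8 m, then turn right 69°, forward 3.1 m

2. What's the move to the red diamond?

turn right 136°, forward 4.5 m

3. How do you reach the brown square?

turn left 148°, forward 1.8 m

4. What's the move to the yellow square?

turn right 86°, forward 5.4 m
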